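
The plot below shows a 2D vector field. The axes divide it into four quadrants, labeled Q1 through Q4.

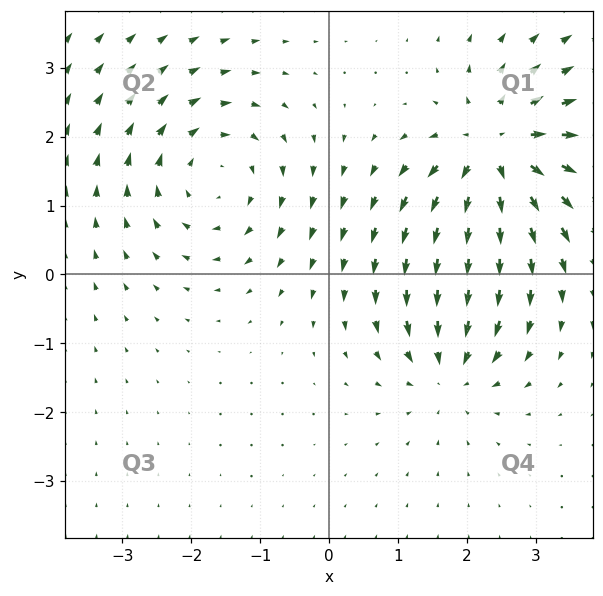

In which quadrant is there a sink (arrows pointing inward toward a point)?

The sink sits at approximately (1.7, -1.4), which lies in quadrant Q4. The divergence there is about -4, negative as expected for a sink.

Q4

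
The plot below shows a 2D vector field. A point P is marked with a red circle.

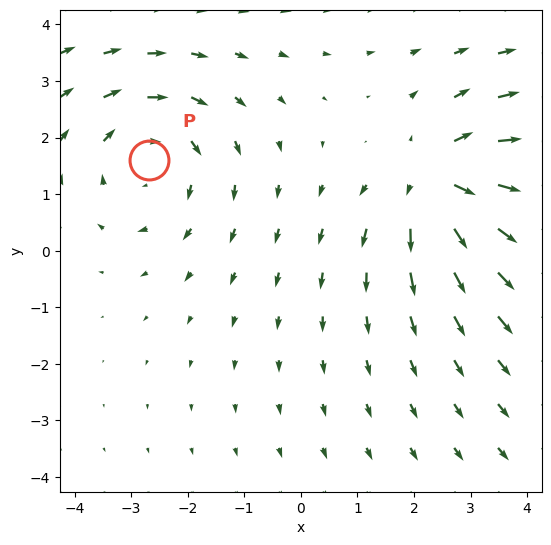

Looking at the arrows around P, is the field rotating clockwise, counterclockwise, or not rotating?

clockwise

Near P at (-2.7, 1.6) the arrows circulate clockwise. The curl (z-component) there is about -2; negative curl means clockwise rotation.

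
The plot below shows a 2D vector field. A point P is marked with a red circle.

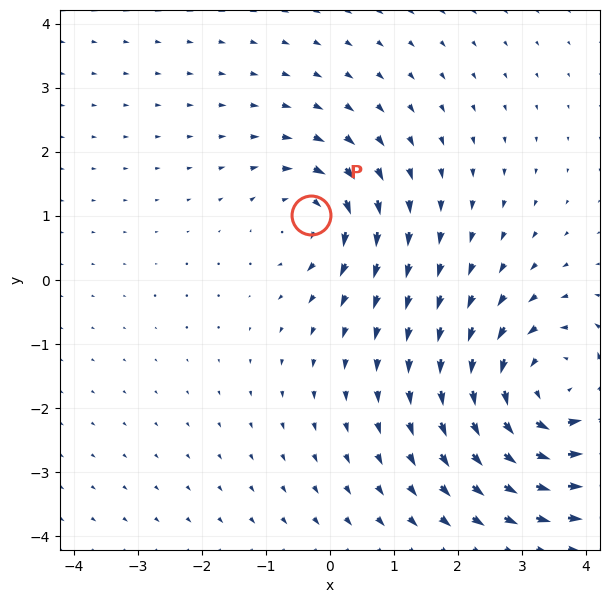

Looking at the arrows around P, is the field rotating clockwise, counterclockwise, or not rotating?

Near P at (-0.3, 1.0) the arrows circulate clockwise. The curl (z-component) there is about -4; negative curl means clockwise rotation.

clockwise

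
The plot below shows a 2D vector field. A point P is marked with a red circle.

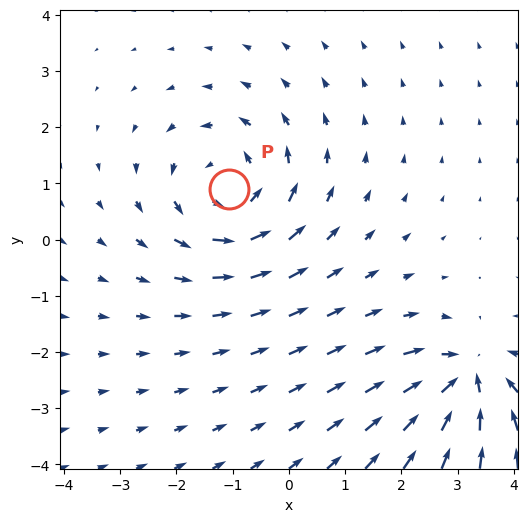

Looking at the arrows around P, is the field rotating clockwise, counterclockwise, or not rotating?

Near P at (-1.1, 0.9) the arrows circulate counterclockwise. The curl (z-component) there is about +3; positive curl means counterclockwise rotation.

counterclockwise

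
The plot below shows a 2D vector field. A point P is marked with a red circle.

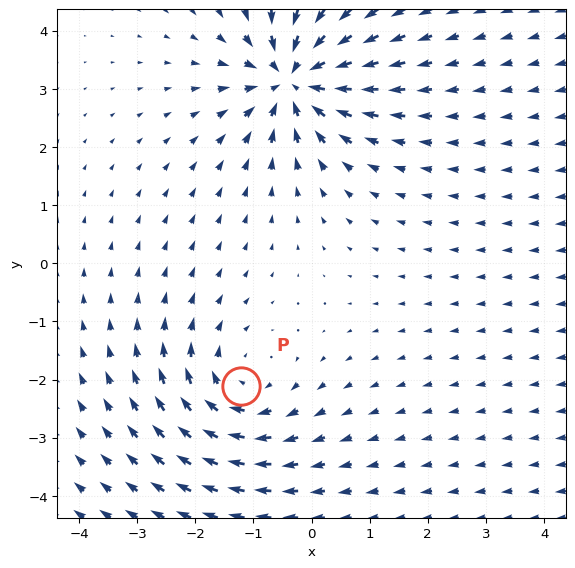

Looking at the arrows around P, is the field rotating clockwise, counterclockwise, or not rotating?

Near P at (-1.2, -2.1) the arrows circulate clockwise. The curl (z-component) there is about -4; negative curl means clockwise rotation.

clockwise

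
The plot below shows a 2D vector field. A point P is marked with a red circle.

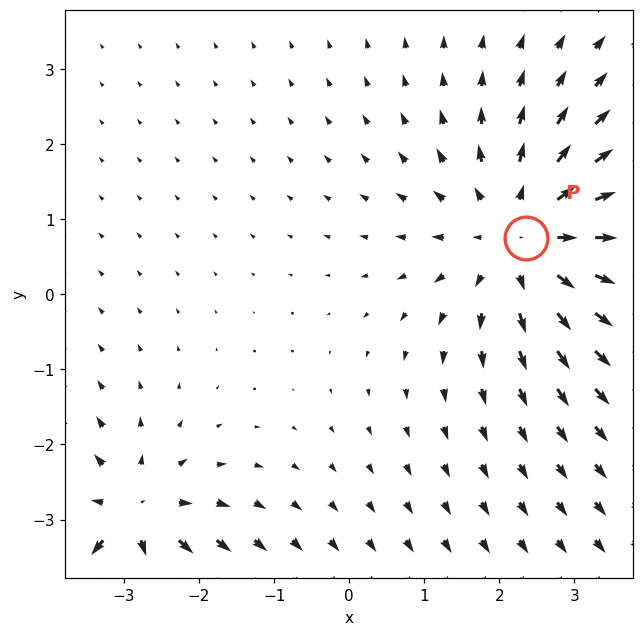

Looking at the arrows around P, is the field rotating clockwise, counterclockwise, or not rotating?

not rotating

Near P at (2.3, 0.8) the arrows show no circulation. The curl there is ≈0.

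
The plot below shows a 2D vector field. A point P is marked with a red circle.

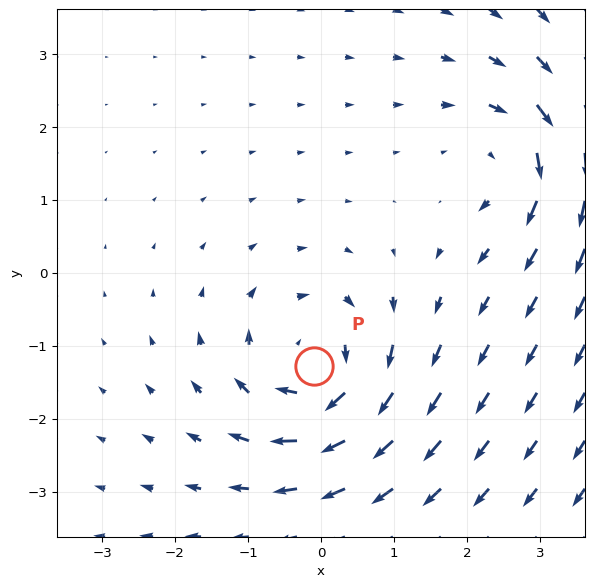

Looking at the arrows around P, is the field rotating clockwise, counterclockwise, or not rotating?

clockwise

Near P at (-0.1, -1.3) the arrows circulate clockwise. The curl (z-component) there is about -6; negative curl means clockwise rotation.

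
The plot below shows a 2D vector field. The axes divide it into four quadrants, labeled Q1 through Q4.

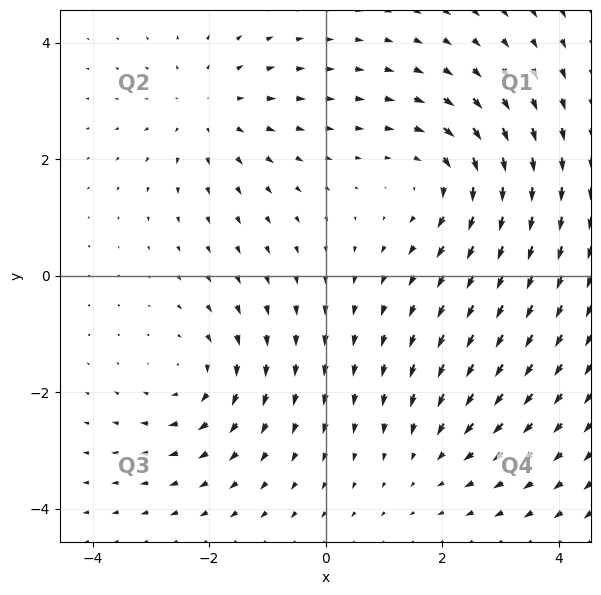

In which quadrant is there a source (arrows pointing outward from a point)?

Q2

The source sits at approximately (-2.0, 2.9), which lies in quadrant Q2. The divergence there is about +3, positive as expected for a source.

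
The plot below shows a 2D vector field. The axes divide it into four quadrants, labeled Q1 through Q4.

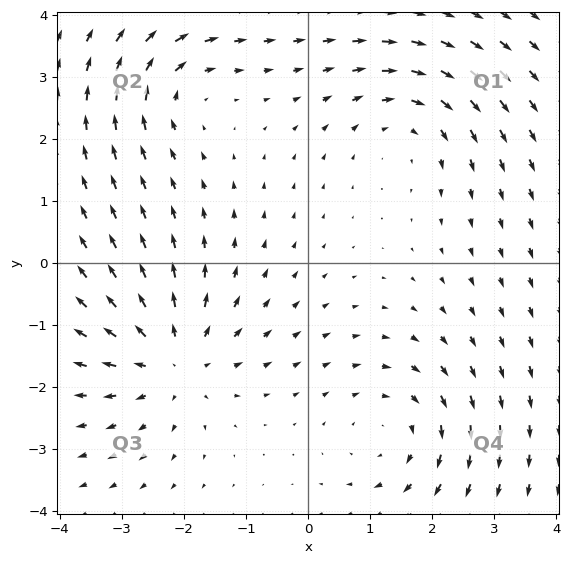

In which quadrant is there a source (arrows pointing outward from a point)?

The source sits at approximately (-2.2, -1.6), which lies in quadrant Q3. The divergence there is about +5, positive as expected for a source.

Q3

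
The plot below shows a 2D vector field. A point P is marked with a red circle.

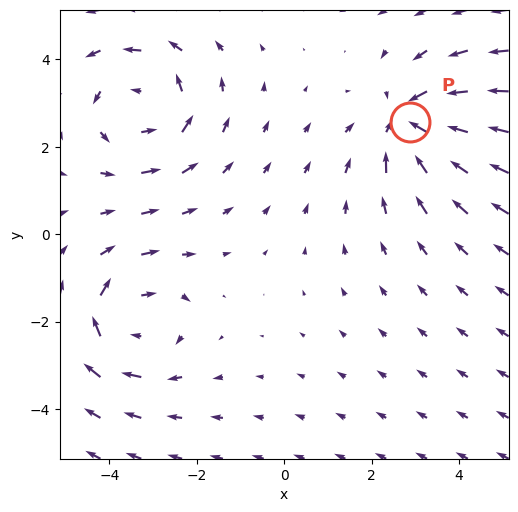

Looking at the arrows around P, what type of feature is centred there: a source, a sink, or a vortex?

At P (2.9, 2.6) the arrows converge inward. Divergence about -3, curl ≈0 — negative divergence with near-zero curl is a sink.

sink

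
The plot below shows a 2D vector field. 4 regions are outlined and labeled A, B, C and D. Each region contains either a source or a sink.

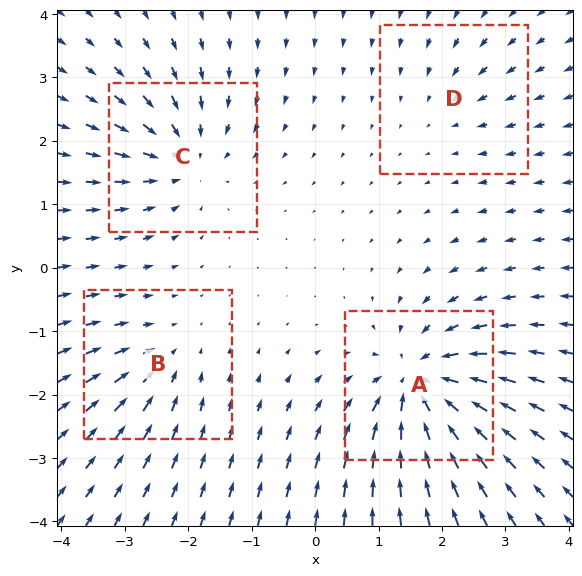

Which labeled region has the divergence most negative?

Divergence at each region's feature centre — A: about -8, B: about -4, C: about -5, D: about -2. Region A is most negative.

A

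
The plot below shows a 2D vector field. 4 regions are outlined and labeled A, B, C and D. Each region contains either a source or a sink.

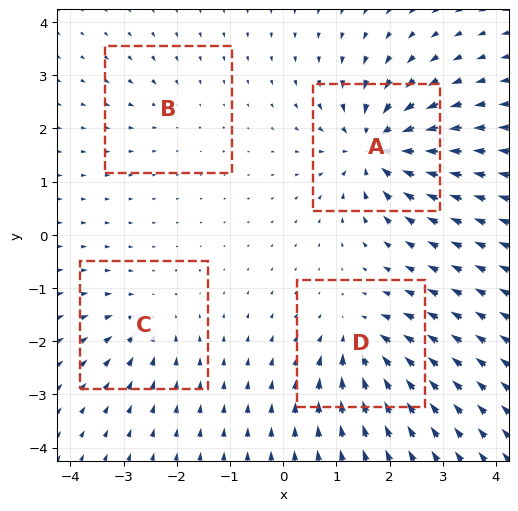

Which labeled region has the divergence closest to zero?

Divergence at each region's feature centre — A: about -9, B: about -3, C: about -4, D: about -6. Region B is closest to zero.

B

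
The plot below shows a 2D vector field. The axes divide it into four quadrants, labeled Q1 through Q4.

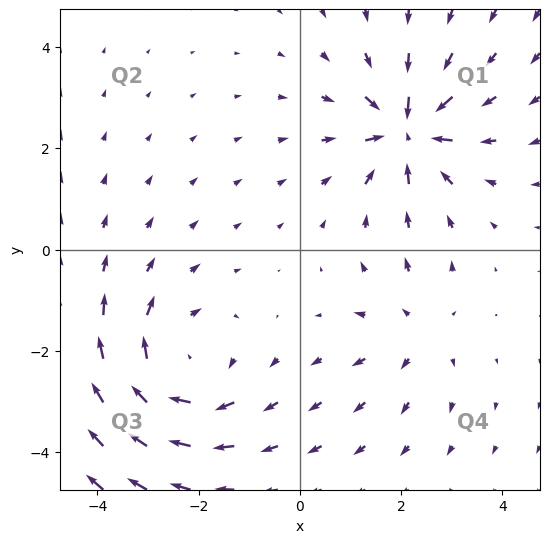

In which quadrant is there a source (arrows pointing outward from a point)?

Q4

The source sits at approximately (2.3, -1.6), which lies in quadrant Q4. The divergence there is about +3, positive as expected for a source.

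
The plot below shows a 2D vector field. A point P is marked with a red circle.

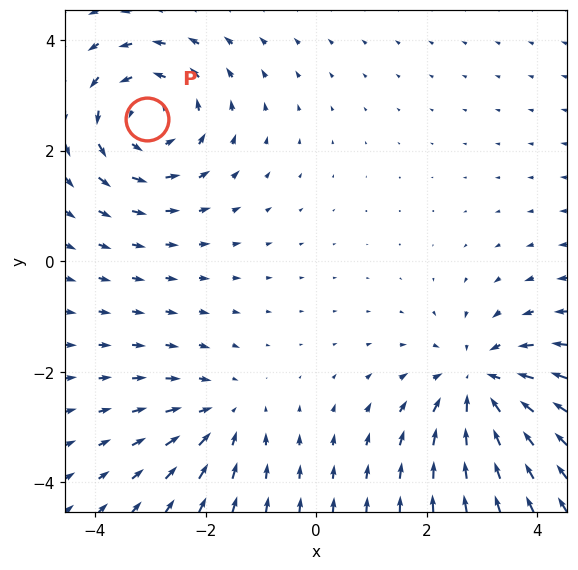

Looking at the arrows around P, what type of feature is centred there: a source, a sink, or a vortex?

vortex

At P (-3.1, 2.6) the arrows circulate counterclockwise. Divergence ≈0, curl about +4 — near-zero divergence with nonzero curl is a vortex.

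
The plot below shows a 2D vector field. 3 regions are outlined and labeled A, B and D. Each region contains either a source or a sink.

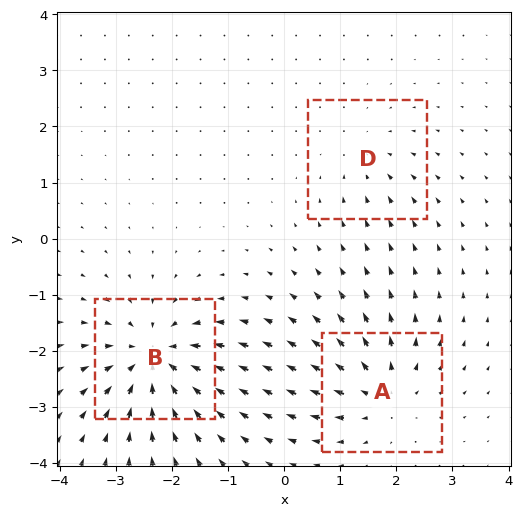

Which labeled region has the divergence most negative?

B

Divergence at each region's feature centre — A: about +4, B: about -5, D: about -2. Region B is most negative.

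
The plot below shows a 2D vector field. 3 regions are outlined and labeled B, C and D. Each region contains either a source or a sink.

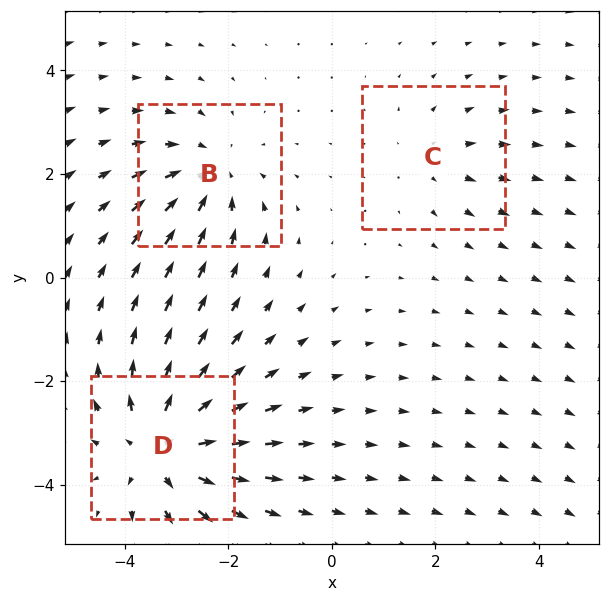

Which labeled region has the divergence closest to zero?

C

Divergence at each region's feature centre — B: about -3, C: about +2, D: about +4. Region C is closest to zero.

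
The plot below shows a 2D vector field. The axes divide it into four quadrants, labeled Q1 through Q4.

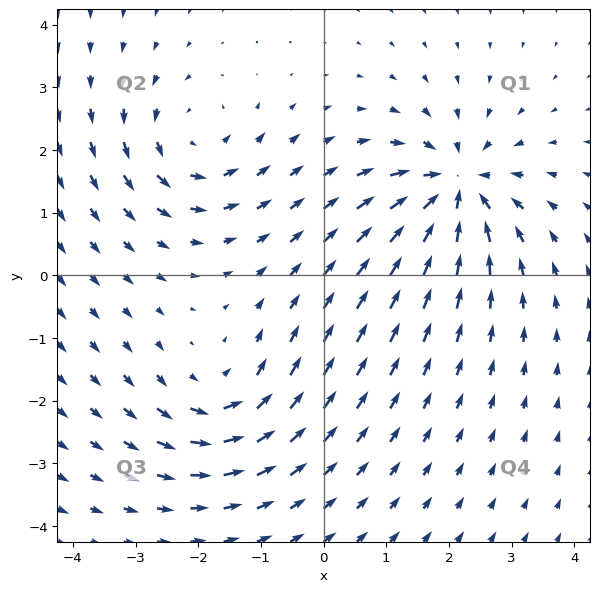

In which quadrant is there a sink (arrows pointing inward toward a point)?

Q1

The sink sits at approximately (2.1, 1.4), which lies in quadrant Q1. The divergence there is about -7, negative as expected for a sink.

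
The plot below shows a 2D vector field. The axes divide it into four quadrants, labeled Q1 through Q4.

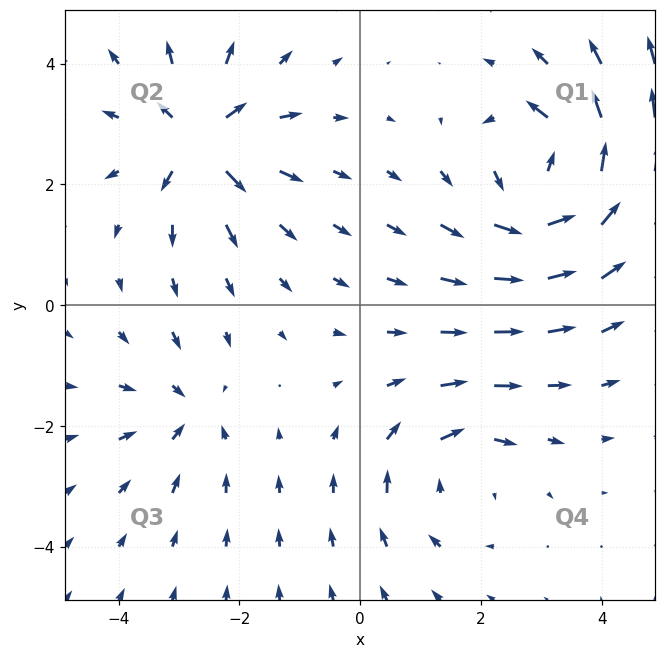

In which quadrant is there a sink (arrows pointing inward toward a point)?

Q3

The sink sits at approximately (-2.9, -1.8), which lies in quadrant Q3. The divergence there is about -3, negative as expected for a sink.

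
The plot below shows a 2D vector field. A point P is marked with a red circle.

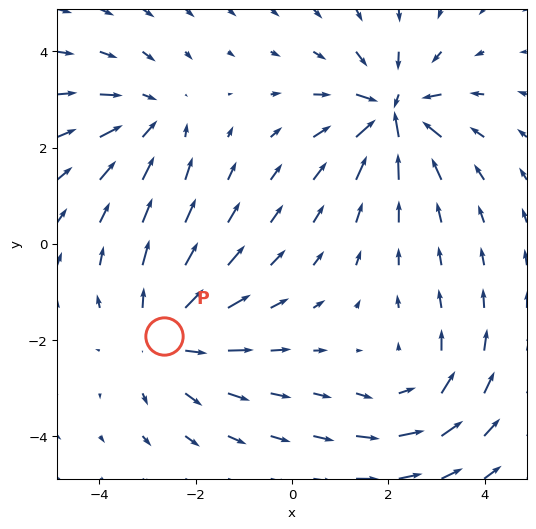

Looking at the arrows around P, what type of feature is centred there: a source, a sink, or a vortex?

source

At P (-2.7, -1.9) the arrows spread outward. Divergence about +3, curl ≈0 — positive divergence with near-zero curl is a source.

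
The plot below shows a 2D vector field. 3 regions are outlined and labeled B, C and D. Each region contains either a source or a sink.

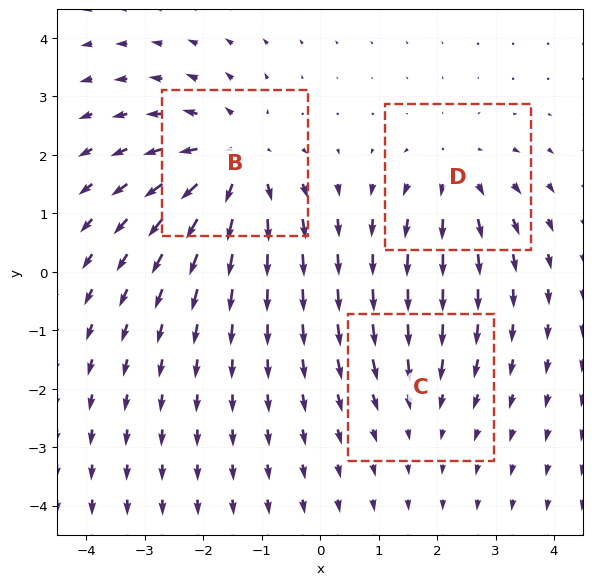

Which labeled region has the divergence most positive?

Divergence at each region's feature centre — B: about +5, C: about -2, D: about +3. Region B is most positive.

B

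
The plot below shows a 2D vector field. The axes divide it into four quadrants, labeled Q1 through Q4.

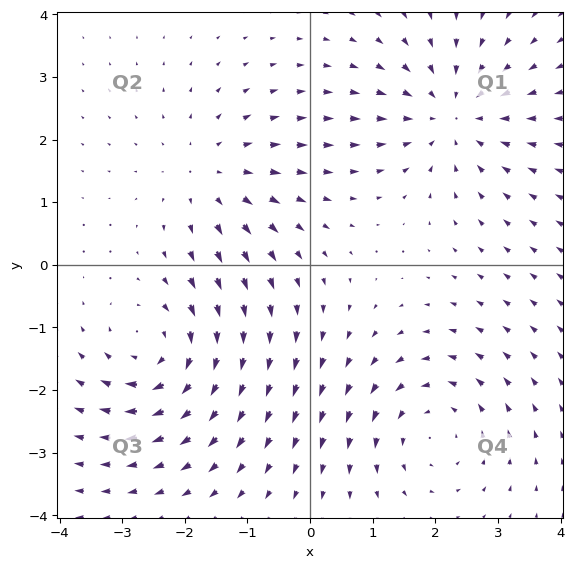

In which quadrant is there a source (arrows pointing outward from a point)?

Q2

The source sits at approximately (-1.6, 1.4), which lies in quadrant Q2. The divergence there is about +3, positive as expected for a source.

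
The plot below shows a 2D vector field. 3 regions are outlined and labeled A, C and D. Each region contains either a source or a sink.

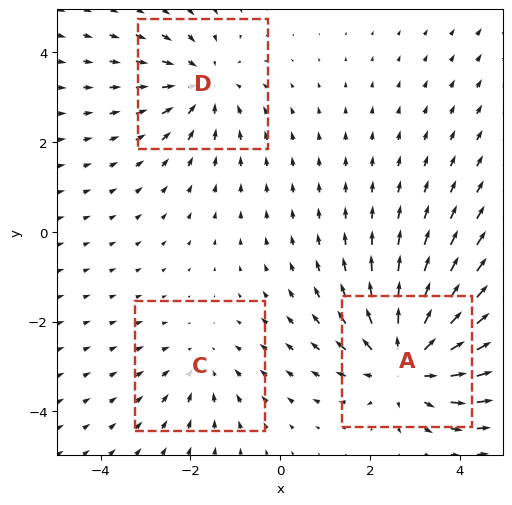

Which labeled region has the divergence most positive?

Divergence at each region's feature centre — A: about +4, C: about -2, D: about -3. Region A is most positive.

A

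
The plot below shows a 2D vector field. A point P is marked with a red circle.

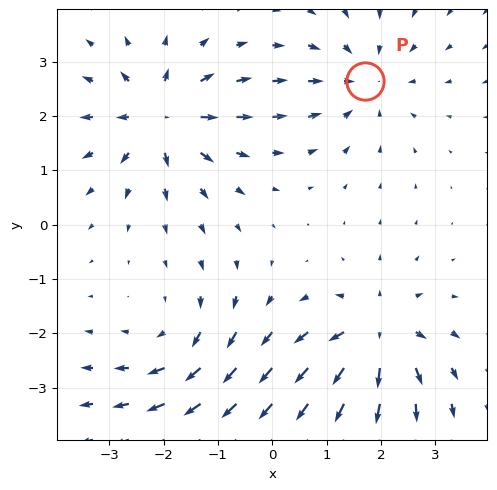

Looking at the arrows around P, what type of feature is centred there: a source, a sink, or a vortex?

sink

At P (1.7, 2.7) the arrows converge inward. Divergence about -4, curl ≈0 — negative divergence with near-zero curl is a sink.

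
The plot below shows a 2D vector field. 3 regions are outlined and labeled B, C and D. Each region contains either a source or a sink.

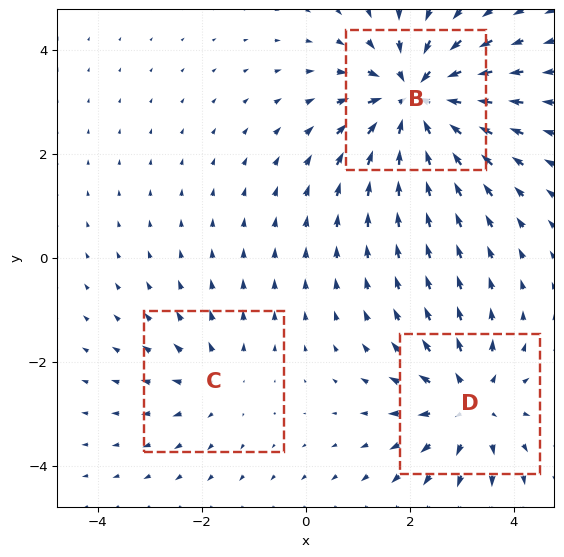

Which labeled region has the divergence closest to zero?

Divergence at each region's feature centre — B: about -5, C: about +2, D: about +3. Region C is closest to zero.

C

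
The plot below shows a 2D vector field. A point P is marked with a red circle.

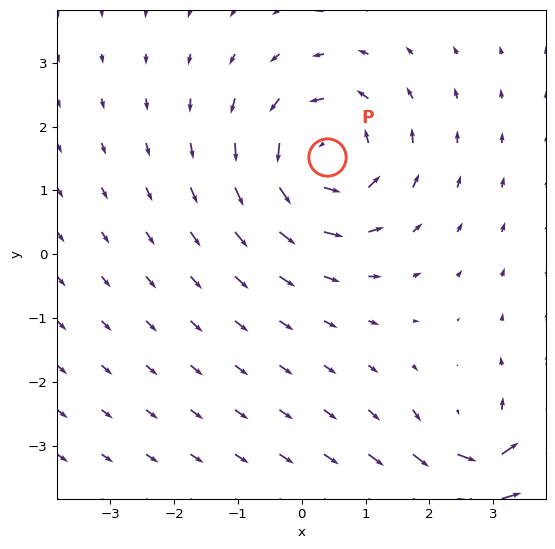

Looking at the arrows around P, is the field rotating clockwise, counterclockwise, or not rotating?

Near P at (0.4, 1.5) the arrows circulate counterclockwise. The curl (z-component) there is about +5; positive curl means counterclockwise rotation.

counterclockwise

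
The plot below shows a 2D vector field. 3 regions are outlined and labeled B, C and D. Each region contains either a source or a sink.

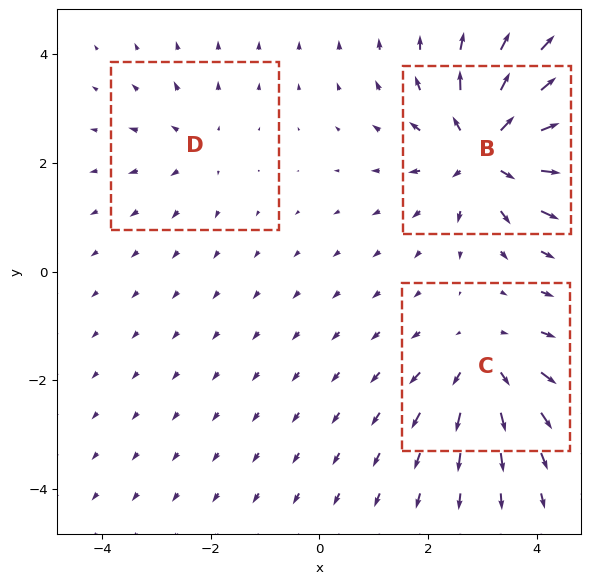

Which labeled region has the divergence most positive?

B

Divergence at each region's feature centre — B: about +6, C: about +4, D: about +2. Region B is most positive.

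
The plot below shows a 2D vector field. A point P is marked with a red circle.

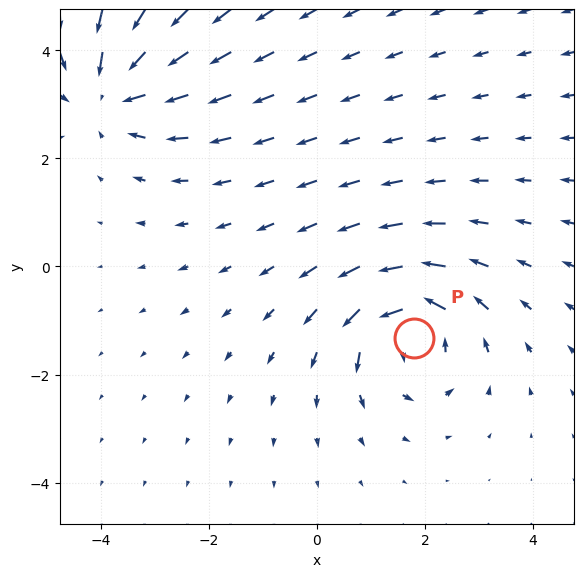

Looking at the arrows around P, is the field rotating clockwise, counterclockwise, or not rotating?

counterclockwise

Near P at (1.8, -1.3) the arrows circulate counterclockwise. The curl (z-component) there is about +3; positive curl means counterclockwise rotation.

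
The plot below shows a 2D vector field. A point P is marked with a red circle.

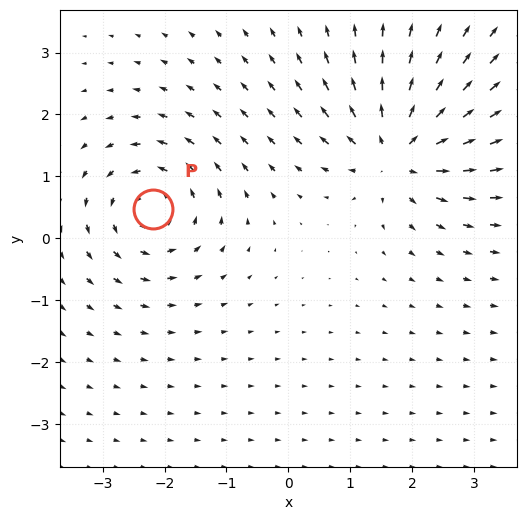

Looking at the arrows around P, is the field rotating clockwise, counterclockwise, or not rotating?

counterclockwise

Near P at (-2.2, 0.5) the arrows circulate counterclockwise. The curl (z-component) there is about +4; positive curl means counterclockwise rotation.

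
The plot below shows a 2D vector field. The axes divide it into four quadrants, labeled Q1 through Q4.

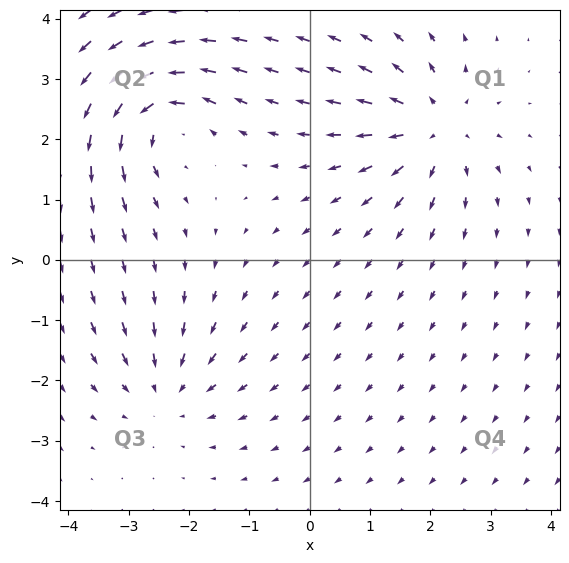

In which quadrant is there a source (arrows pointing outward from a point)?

The source sits at approximately (2.1, 2.2), which lies in quadrant Q1. The divergence there is about +5, positive as expected for a source.

Q1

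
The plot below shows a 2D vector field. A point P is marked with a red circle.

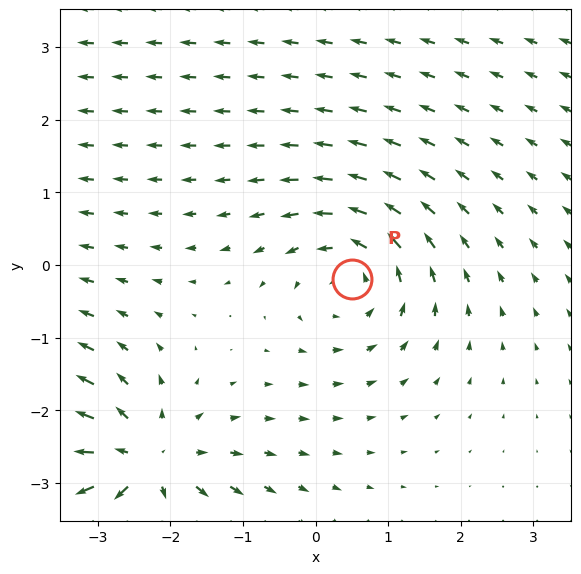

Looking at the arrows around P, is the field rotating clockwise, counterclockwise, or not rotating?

counterclockwise

Near P at (0.5, -0.2) the arrows circulate counterclockwise. The curl (z-component) there is about +3; positive curl means counterclockwise rotation.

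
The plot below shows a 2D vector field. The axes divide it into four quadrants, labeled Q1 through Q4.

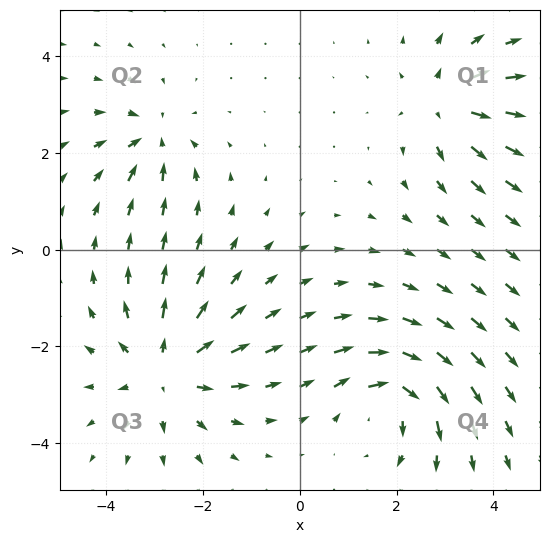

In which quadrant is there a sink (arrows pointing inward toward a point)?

Q2

The sink sits at approximately (-3.0, 2.3), which lies in quadrant Q2. The divergence there is about -4, negative as expected for a sink.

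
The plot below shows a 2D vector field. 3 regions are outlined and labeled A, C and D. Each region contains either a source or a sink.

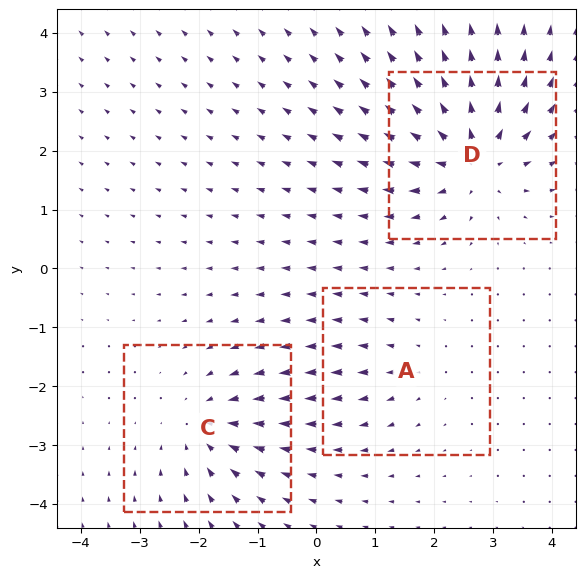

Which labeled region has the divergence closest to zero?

Divergence at each region's feature centre — A: about +2, C: about -3, D: about +5. Region A is closest to zero.

A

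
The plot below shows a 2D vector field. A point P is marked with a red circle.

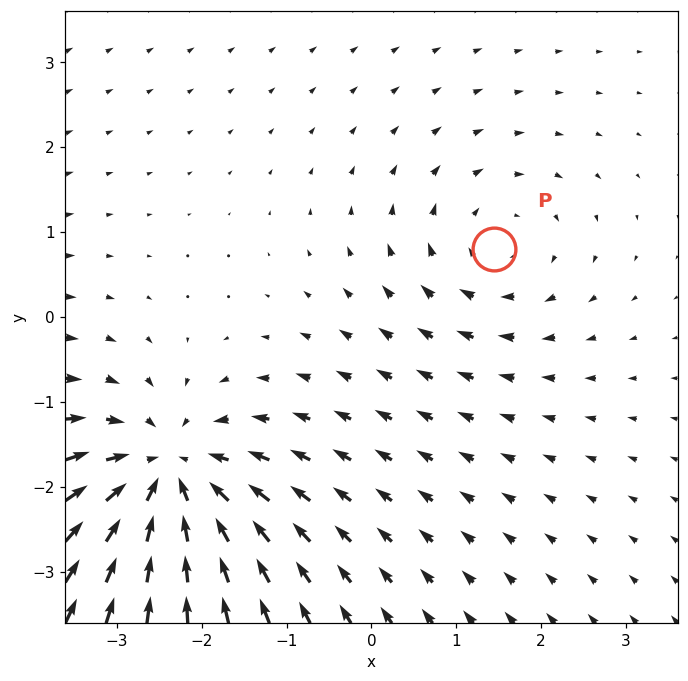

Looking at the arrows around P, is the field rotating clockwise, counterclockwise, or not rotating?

Near P at (1.4, 0.8) the arrows circulate clockwise. The curl (z-component) there is about -3; negative curl means clockwise rotation.

clockwise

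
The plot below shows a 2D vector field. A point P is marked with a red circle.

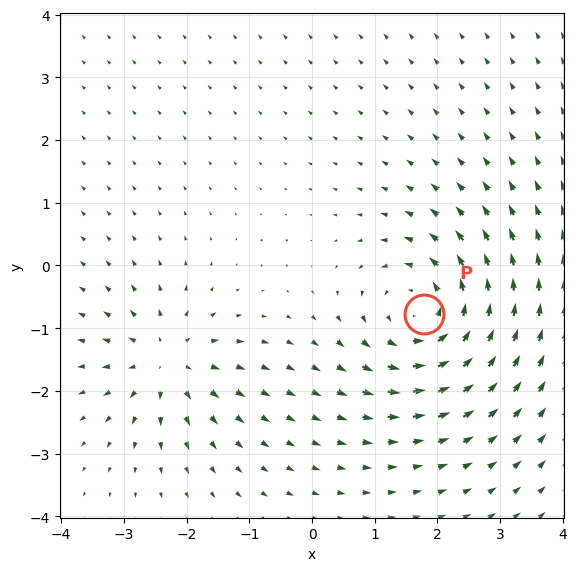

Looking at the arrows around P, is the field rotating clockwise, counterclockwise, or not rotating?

Near P at (1.8, -0.8) the arrows circulate counterclockwise. The curl (z-component) there is about +5; positive curl means counterclockwise rotation.

counterclockwise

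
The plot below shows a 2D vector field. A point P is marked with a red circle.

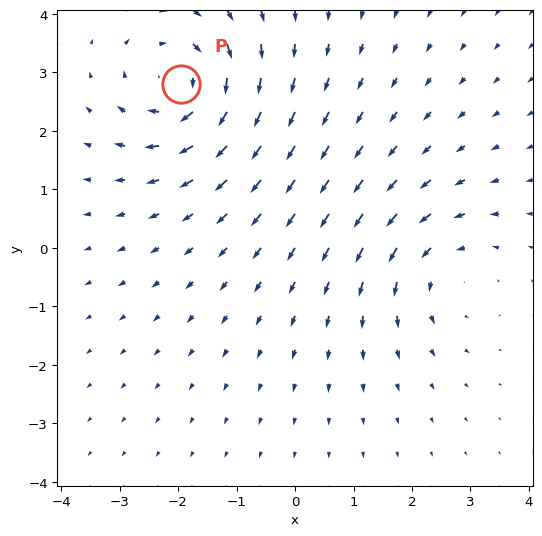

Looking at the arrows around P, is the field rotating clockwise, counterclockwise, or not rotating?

Near P at (-1.9, 2.8) the arrows circulate clockwise. The curl (z-component) there is about -4; negative curl means clockwise rotation.

clockwise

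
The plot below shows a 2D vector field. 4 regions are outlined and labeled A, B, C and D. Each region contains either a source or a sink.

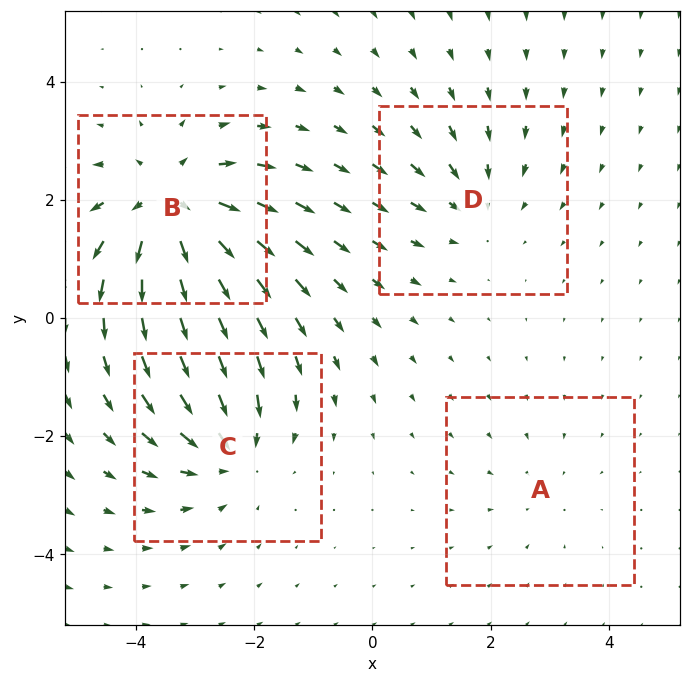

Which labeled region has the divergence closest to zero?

A

Divergence at each region's feature centre — A: about -2, B: about +7, C: about -5, D: about -3. Region A is closest to zero.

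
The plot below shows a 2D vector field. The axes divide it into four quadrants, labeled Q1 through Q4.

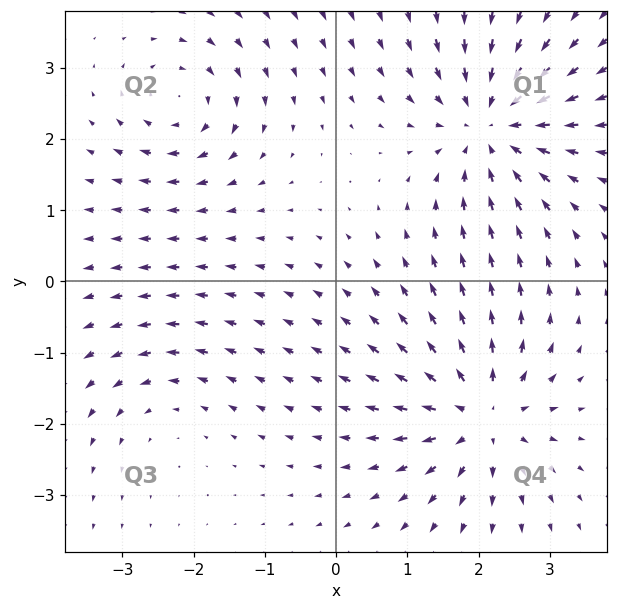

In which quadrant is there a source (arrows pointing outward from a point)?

Q4

The source sits at approximately (2.0, -1.9), which lies in quadrant Q4. The divergence there is about +5, positive as expected for a source.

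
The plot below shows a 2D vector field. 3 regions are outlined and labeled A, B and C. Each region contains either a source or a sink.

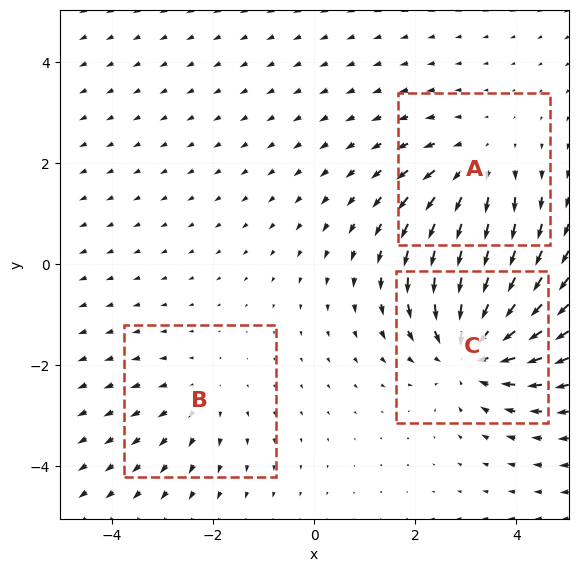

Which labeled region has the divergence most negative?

C

Divergence at each region's feature centre — A: about +3, B: about +2, C: about -4. Region C is most negative.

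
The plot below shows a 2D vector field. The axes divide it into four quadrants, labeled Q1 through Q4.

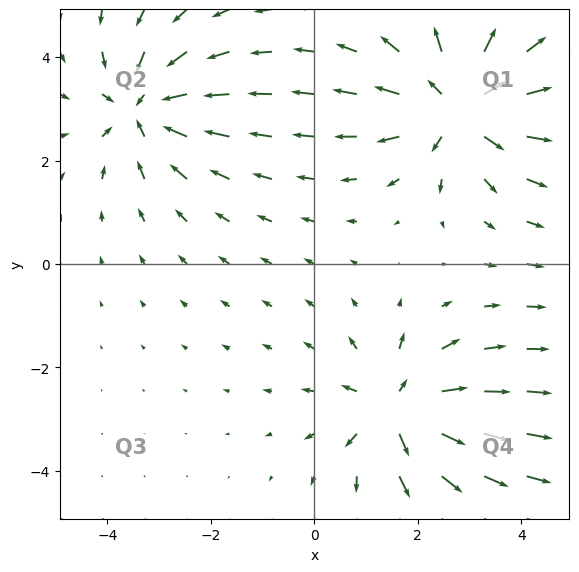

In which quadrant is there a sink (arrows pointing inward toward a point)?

Q2

The sink sits at approximately (-3.3, 3.0), which lies in quadrant Q2. The divergence there is about -4, negative as expected for a sink.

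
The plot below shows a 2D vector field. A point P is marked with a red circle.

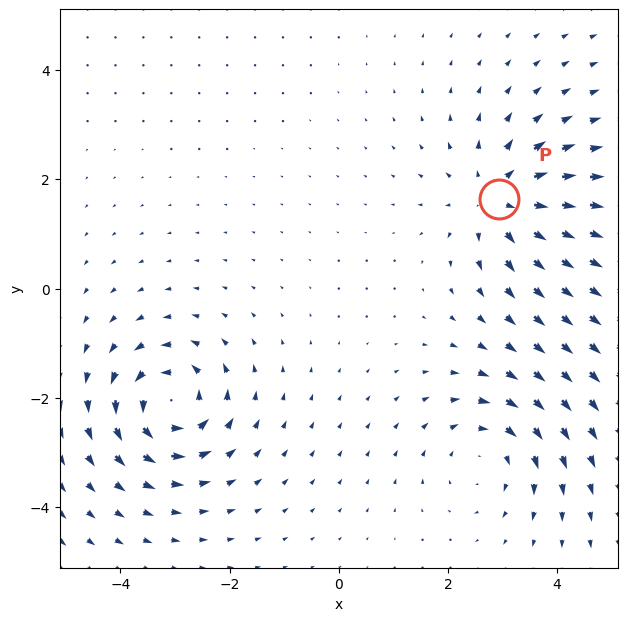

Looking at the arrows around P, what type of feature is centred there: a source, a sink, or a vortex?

source

At P (2.9, 1.6) the arrows spread outward. Divergence about +4, curl ≈0 — positive divergence with near-zero curl is a source.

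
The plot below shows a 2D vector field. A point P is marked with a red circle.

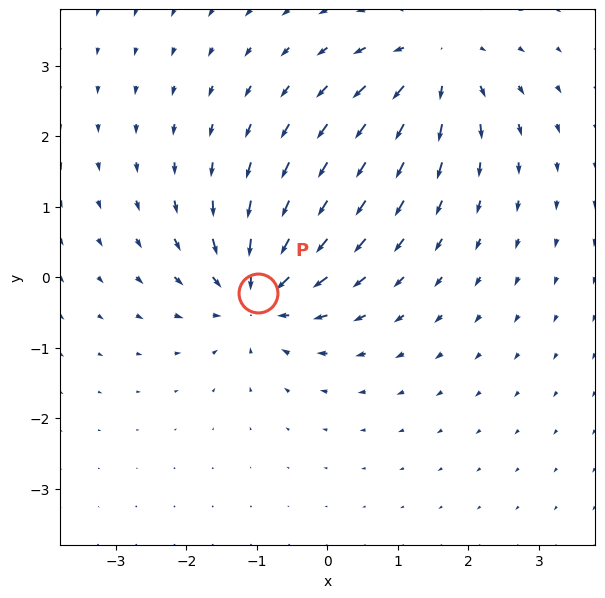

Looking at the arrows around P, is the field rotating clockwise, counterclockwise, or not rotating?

not rotating

Near P at (-1.0, -0.2) the arrows show no circulation. The curl there is ≈0.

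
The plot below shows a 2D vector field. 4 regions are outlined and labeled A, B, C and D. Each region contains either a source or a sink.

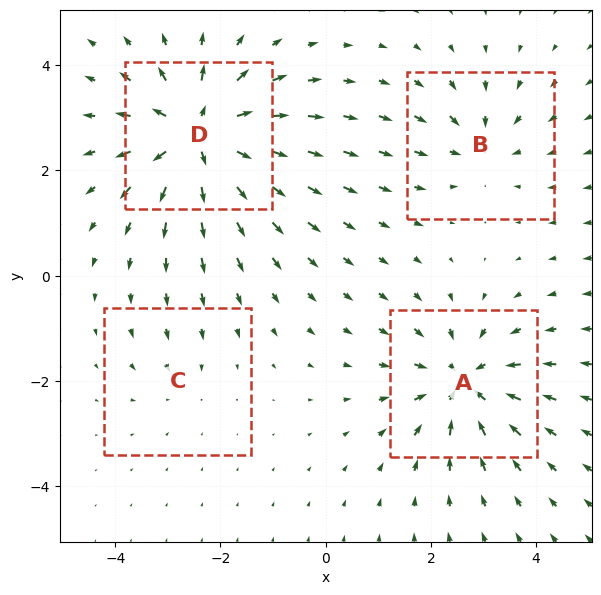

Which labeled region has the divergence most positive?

Divergence at each region's feature centre — A: about -6, B: about -4, C: about -2, D: about +8. Region D is most positive.

D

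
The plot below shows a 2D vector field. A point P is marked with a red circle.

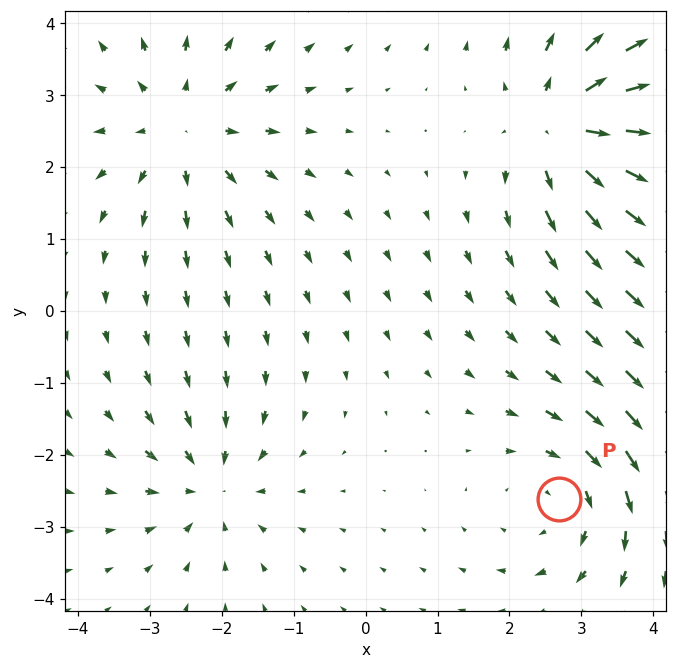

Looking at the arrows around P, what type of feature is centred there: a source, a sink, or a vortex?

vortex

At P (2.7, -2.6) the arrows circulate clockwise. Divergence ≈0, curl about -3 — near-zero divergence with nonzero curl is a vortex.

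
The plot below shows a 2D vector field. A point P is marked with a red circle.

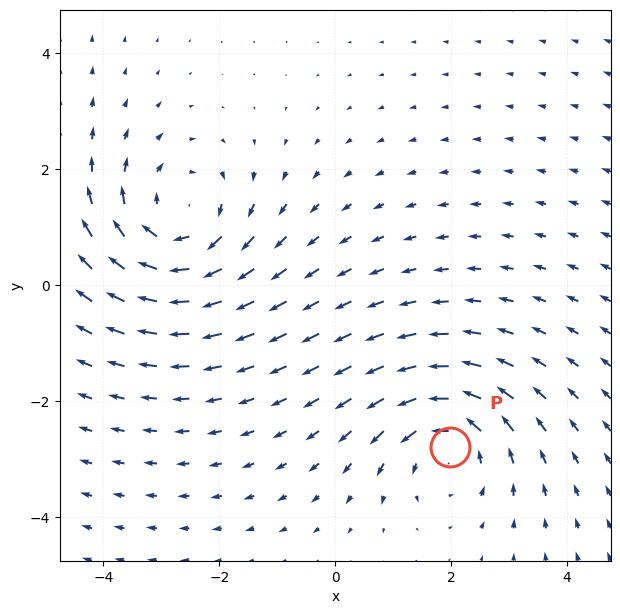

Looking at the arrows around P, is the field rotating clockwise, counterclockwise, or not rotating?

counterclockwise

Near P at (2.0, -2.8) the arrows circulate counterclockwise. The curl (z-component) there is about +3; positive curl means counterclockwise rotation.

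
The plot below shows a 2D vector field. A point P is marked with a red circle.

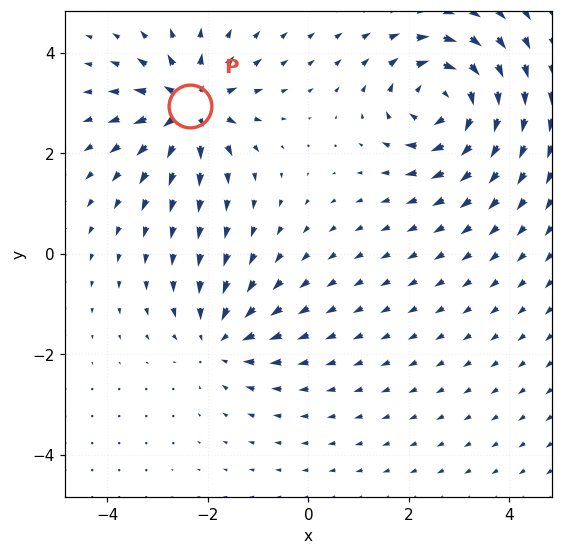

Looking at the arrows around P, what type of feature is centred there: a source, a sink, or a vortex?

At P (-2.4, 2.9) the arrows spread outward. Divergence about +6, curl ≈0 — positive divergence with near-zero curl is a source.

source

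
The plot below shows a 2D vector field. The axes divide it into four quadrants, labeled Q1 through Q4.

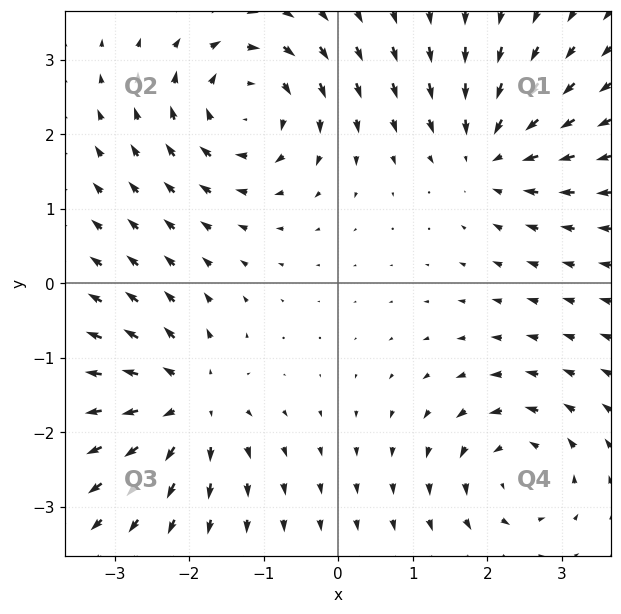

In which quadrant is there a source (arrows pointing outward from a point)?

The source sits at approximately (-2.0, -1.6), which lies in quadrant Q3. The divergence there is about +6, positive as expected for a source.

Q3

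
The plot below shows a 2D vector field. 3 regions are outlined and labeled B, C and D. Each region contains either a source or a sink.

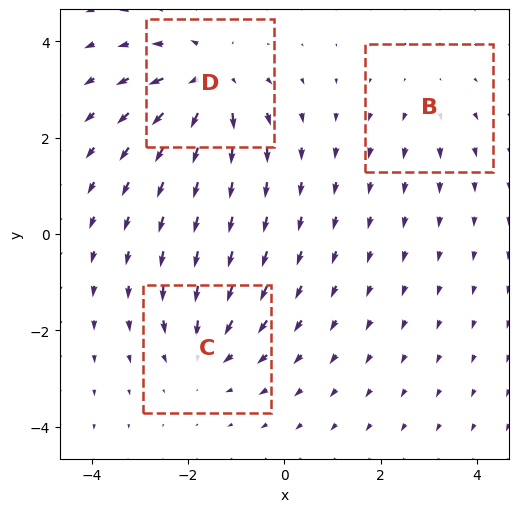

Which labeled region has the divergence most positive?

Divergence at each region's feature centre — B: about +2, C: about -4, D: about +5. Region D is most positive.

D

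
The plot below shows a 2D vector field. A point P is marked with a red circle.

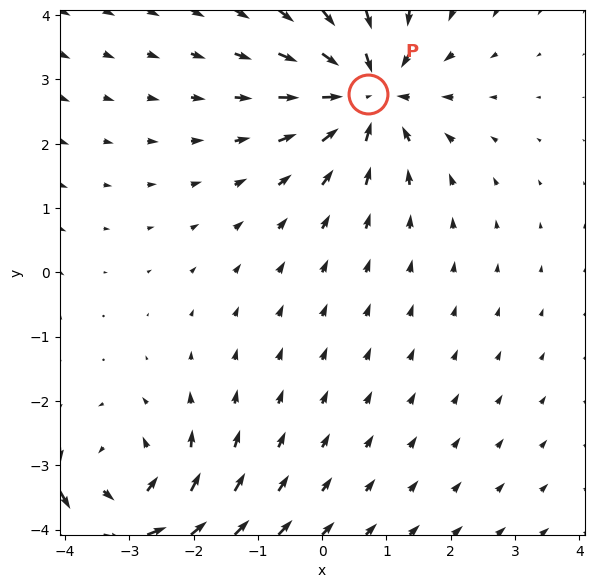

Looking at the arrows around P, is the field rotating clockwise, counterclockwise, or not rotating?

not rotating

Near P at (0.7, 2.8) the arrows show no circulation. The curl there is ≈0.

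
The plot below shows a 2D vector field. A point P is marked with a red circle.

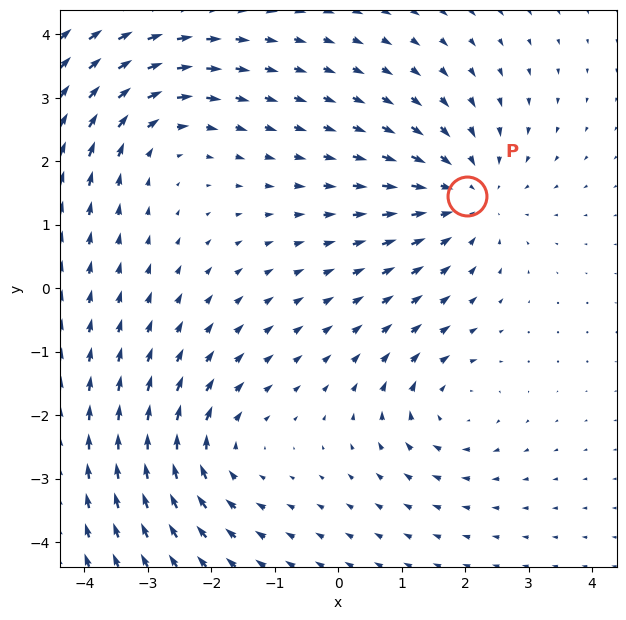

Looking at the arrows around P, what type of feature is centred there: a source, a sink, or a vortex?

At P (2.0, 1.5) the arrows converge inward. Divergence about -4, curl ≈0 — negative divergence with near-zero curl is a sink.

sink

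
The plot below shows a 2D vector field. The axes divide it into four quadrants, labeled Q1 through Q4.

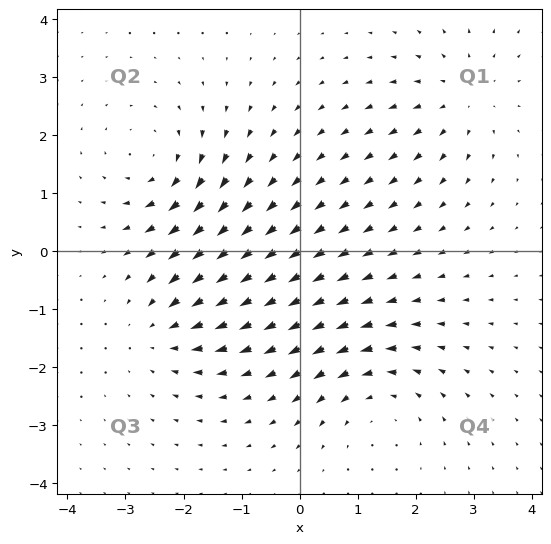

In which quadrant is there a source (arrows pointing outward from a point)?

Q1

The source sits at approximately (2.8, 2.6), which lies in quadrant Q1. The divergence there is about +4, positive as expected for a source.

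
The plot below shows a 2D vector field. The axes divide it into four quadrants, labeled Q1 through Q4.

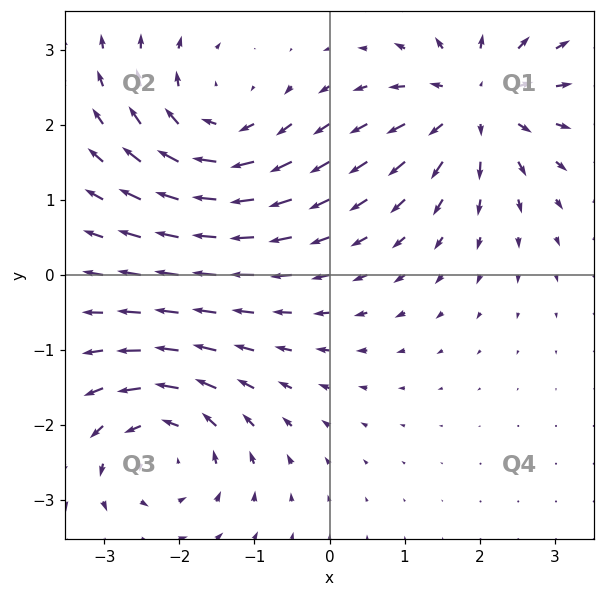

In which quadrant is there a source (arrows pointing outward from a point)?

Q1

The source sits at approximately (1.9, 2.3), which lies in quadrant Q1. The divergence there is about +6, positive as expected for a source.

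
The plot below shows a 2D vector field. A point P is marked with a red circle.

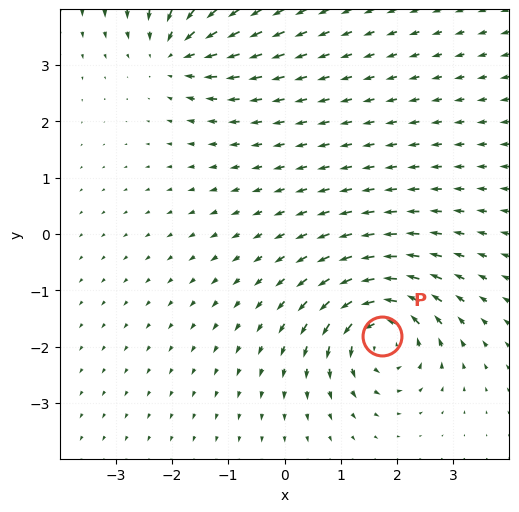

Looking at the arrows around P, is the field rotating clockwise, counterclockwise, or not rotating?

counterclockwise

Near P at (1.7, -1.8) the arrows circulate counterclockwise. The curl (z-component) there is about +5; positive curl means counterclockwise rotation.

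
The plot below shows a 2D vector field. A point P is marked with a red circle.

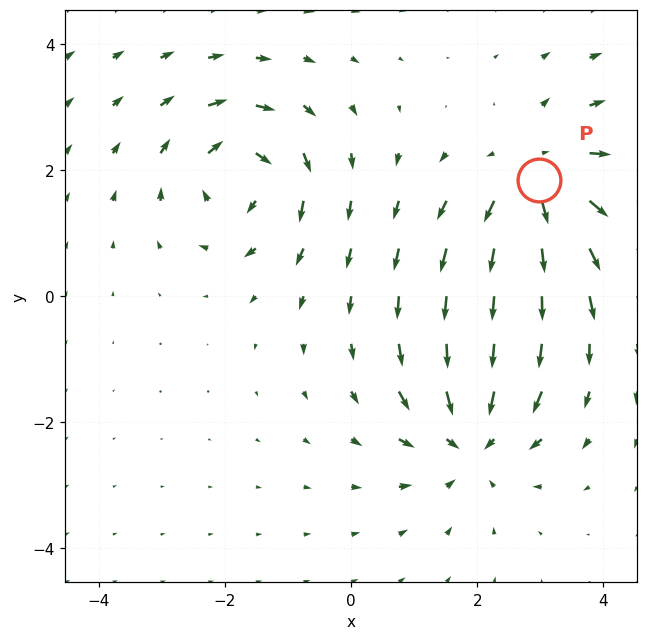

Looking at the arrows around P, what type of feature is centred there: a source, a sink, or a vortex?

source

At P (3.0, 1.9) the arrows spread outward. Divergence about +4, curl ≈0 — positive divergence with near-zero curl is a source.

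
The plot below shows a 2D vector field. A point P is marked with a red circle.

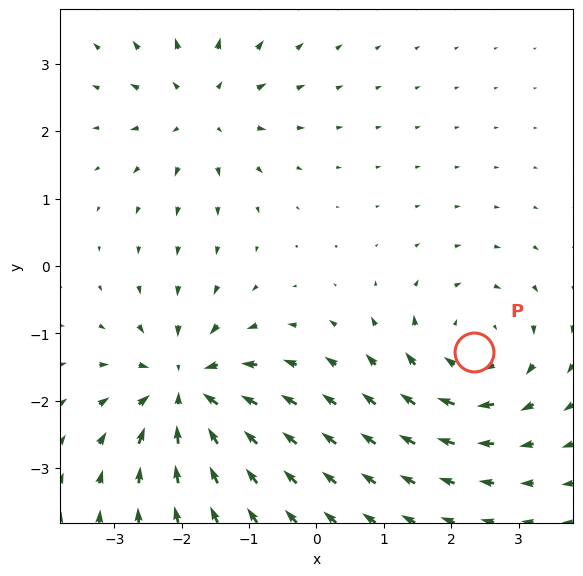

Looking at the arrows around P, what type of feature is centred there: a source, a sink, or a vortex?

At P (2.3, -1.3) the arrows circulate clockwise. Divergence ≈0, curl about -4 — near-zero divergence with nonzero curl is a vortex.

vortex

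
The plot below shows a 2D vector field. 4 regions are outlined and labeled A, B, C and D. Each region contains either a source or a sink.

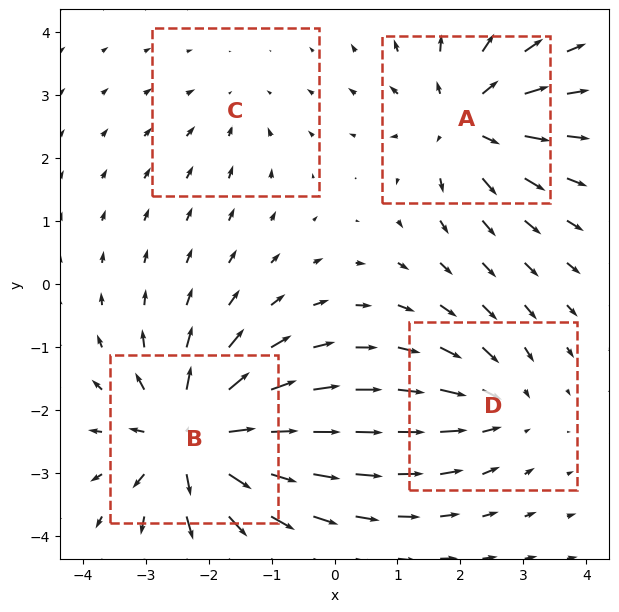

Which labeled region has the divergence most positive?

B

Divergence at each region's feature centre — A: about +6, B: about +8, C: about -2, D: about -4. Region B is most positive.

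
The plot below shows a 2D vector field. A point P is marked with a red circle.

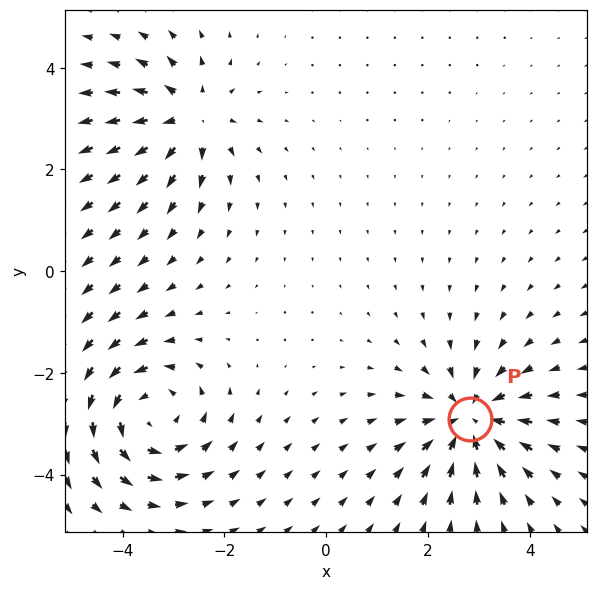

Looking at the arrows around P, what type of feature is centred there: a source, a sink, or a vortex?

sink

At P (2.8, -2.9) the arrows converge inward. Divergence about -4, curl ≈0 — negative divergence with near-zero curl is a sink.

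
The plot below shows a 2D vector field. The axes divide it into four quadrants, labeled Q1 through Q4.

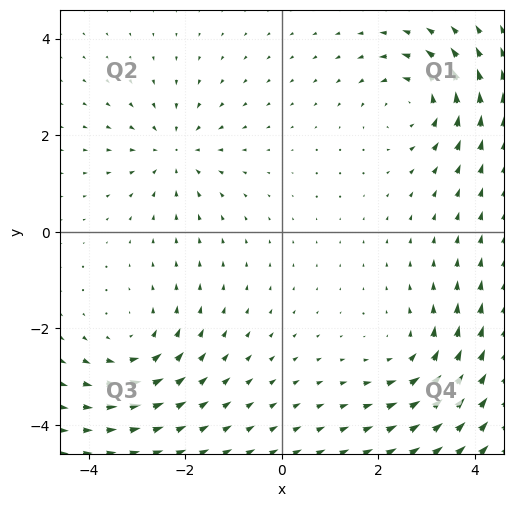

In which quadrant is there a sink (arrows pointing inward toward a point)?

The sink sits at approximately (-2.2, 1.7), which lies in quadrant Q2. The divergence there is about -3, negative as expected for a sink.

Q2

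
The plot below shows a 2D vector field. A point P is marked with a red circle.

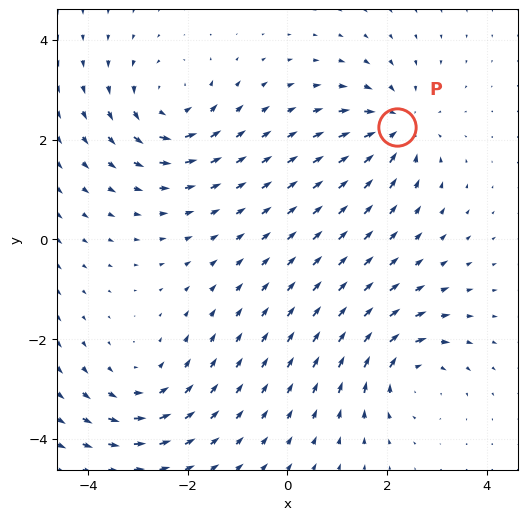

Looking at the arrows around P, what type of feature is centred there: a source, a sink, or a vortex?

At P (2.2, 2.3) the arrows converge inward. Divergence about -6, curl ≈0 — negative divergence with near-zero curl is a sink.

sink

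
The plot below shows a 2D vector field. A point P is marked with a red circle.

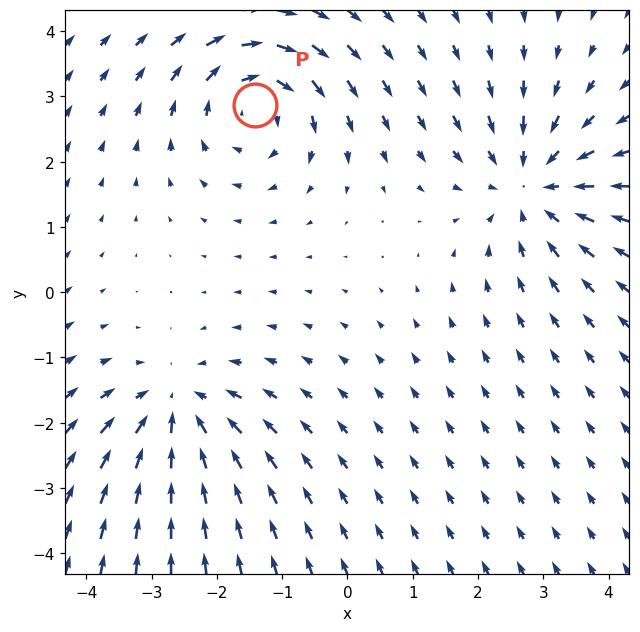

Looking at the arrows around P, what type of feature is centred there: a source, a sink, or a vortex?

At P (-1.4, 2.9) the arrows circulate clockwise. Divergence ≈0, curl about -4 — near-zero divergence with nonzero curl is a vortex.

vortex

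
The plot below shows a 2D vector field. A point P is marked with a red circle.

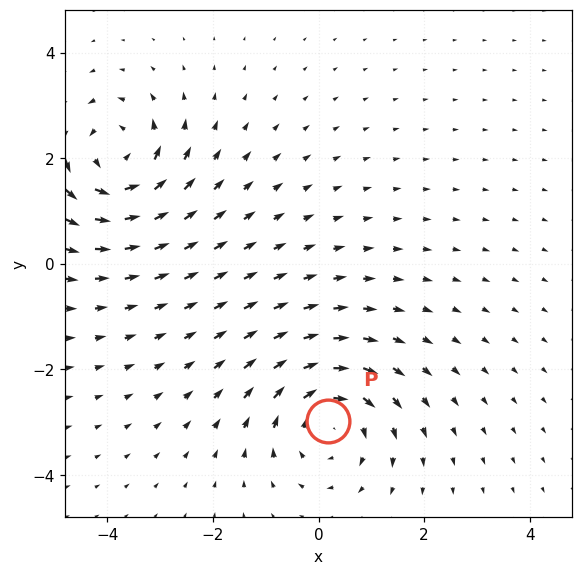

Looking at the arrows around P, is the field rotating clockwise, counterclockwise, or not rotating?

clockwise

Near P at (0.2, -3.0) the arrows circulate clockwise. The curl (z-component) there is about -3; negative curl means clockwise rotation.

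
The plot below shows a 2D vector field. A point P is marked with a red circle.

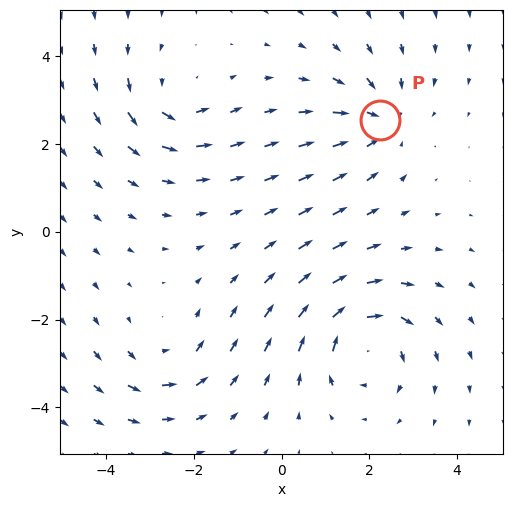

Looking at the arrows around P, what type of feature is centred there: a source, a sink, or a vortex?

At P (2.3, 2.5) the arrows converge inward. Divergence about -3, curl ≈0 — negative divergence with near-zero curl is a sink.

sink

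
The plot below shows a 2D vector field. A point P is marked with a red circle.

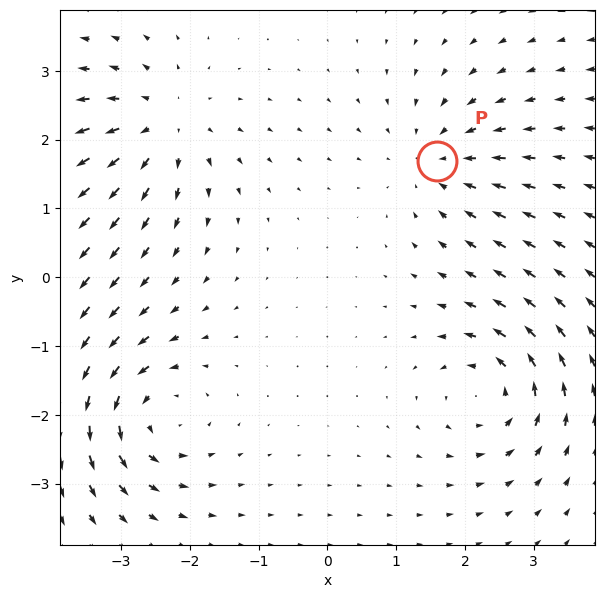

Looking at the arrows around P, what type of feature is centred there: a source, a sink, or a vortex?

sink

At P (1.6, 1.7) the arrows converge inward. Divergence about -3, curl ≈0 — negative divergence with near-zero curl is a sink.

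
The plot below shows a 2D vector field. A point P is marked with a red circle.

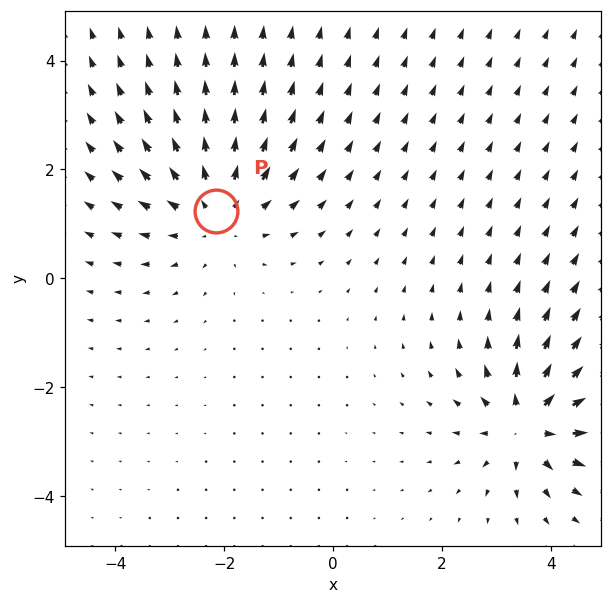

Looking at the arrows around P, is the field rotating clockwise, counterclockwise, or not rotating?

not rotating

Near P at (-2.1, 1.2) the arrows show no circulation. The curl there is ≈0.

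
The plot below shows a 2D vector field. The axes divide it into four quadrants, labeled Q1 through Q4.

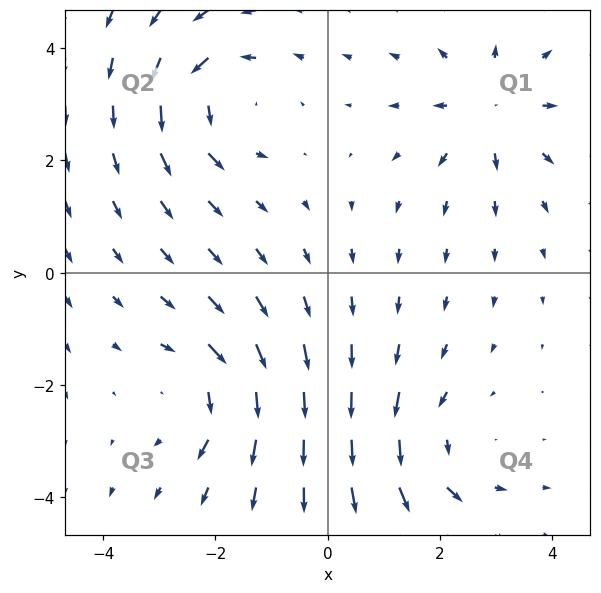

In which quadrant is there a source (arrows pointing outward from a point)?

The source sits at approximately (2.9, 2.9), which lies in quadrant Q1. The divergence there is about +5, positive as expected for a source.

Q1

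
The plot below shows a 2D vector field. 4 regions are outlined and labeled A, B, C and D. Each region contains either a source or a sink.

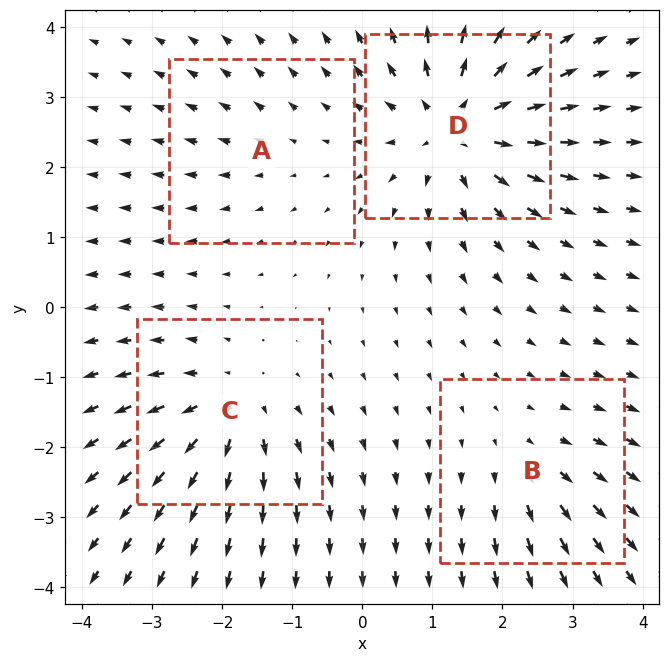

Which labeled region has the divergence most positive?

Divergence at each region's feature centre — A: about +2, B: about +3, C: about +6, D: about +8. Region D is most positive.

D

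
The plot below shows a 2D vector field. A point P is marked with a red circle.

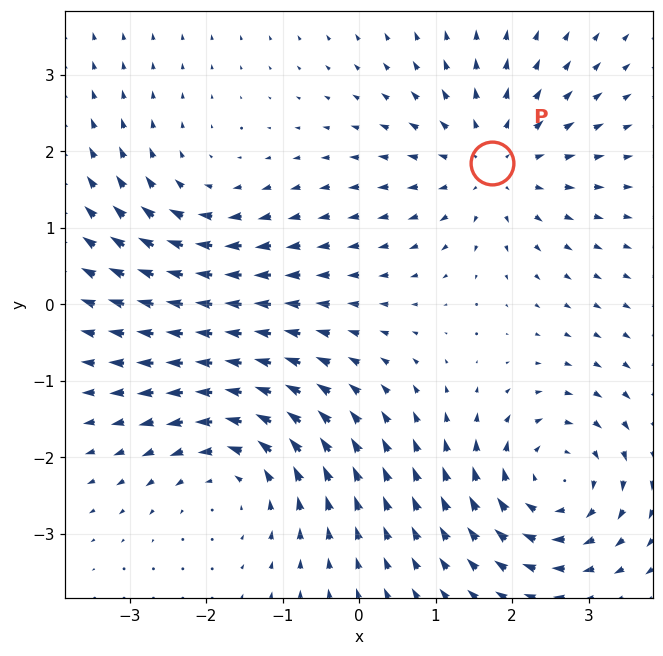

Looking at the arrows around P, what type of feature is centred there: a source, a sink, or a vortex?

At P (1.7, 1.8) the arrows spread outward. Divergence about +4, curl ≈0 — positive divergence with near-zero curl is a source.

source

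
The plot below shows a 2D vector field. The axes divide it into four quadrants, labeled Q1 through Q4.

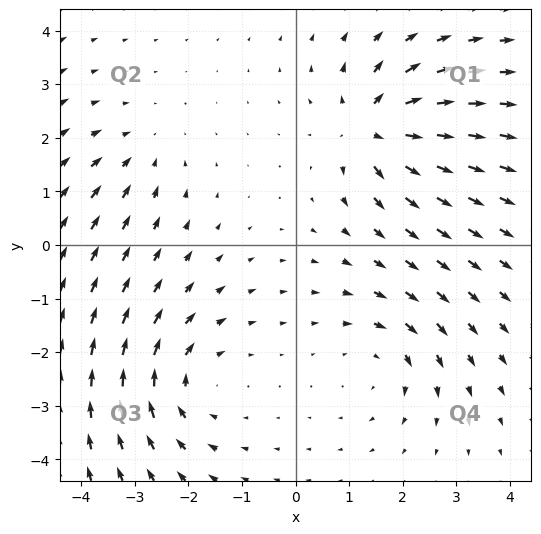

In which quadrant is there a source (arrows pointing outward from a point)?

Q1

The source sits at approximately (1.4, 2.2), which lies in quadrant Q1. The divergence there is about +6, positive as expected for a source.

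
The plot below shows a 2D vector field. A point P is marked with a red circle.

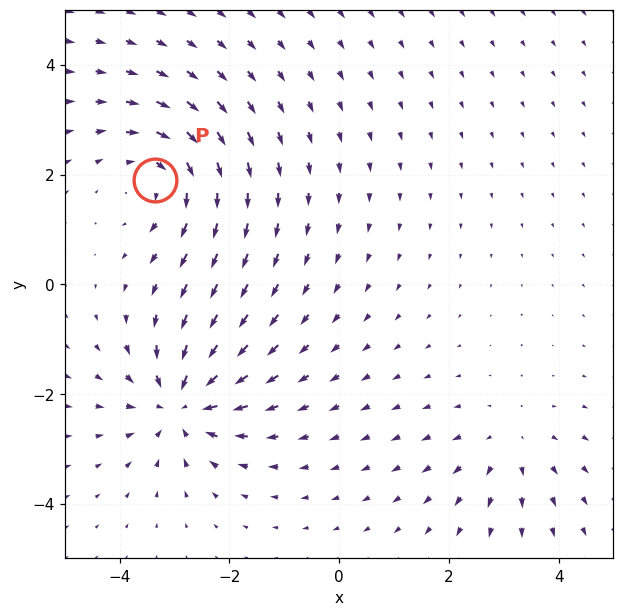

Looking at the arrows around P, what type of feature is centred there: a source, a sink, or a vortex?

At P (-3.3, 1.9) the arrows circulate clockwise. Divergence ≈0, curl about -4 — near-zero divergence with nonzero curl is a vortex.

vortex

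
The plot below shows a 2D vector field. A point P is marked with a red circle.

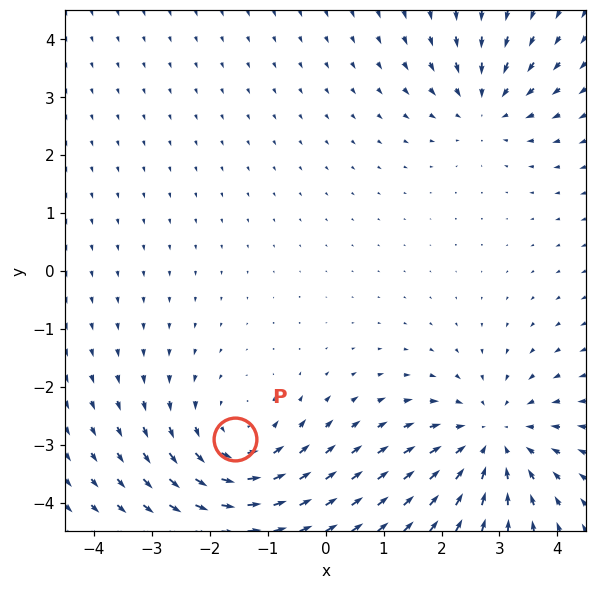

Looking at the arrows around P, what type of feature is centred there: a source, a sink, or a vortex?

At P (-1.6, -2.9) the arrows circulate counterclockwise. Divergence ≈0, curl about +3 — near-zero divergence with nonzero curl is a vortex.

vortex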